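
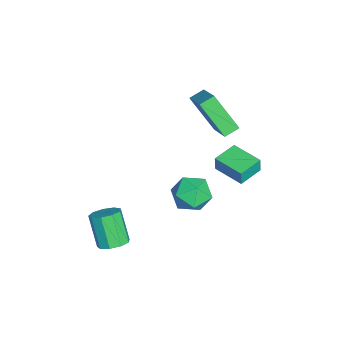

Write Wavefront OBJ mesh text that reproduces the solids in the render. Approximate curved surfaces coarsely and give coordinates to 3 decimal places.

v 0.553 0.952 -1.554
v 1.488 0.704 -1.939
v 0.792 -0.124 -0.281
v 1.727 -0.372 -0.666
v 1.565 0.573 -0.262
v 1.417 1.238 -1.049
v 0.863 -0.658 -1.171
v 0.715 0.007 -1.958
v 1.679 -0.292 -1.702
v 2.113 0.47 -1.141
v 0.167 0.11 -1.079
v 0.601 0.872 -0.518
v -4.08 1.696 -0.658
v -4.729 0.488 1.05
v -2.528 2.253 0.325
v -3.177 1.046 2.033
v -3.663 1.054 -0.953
v -4.312 -0.153 0.755
v -2.111 1.612 0.03
v -2.76 0.404 1.738
v 1.629 -3.211 -4.695
v 2.311 -3.312 -4.352
v 1.493 -3.77 -2.862
v 0.811 -3.669 -3.205
v 2.149 -2.815 -4.287
v 1.331 -3.273 -2.798
v 1.743 -2.503 -4.414
v 0.926 -2.962 -2.924
v 1.284 -2.522 -4.672
v 0.467 -2.981 -3.182
v 0.987 -2.864 -4.94
v 0.169 -3.323 -3.451
v 0.99 -3.368 -5.094
v 0.172 -3.826 -3.605
v 1.291 -3.798 -5.061
v 0.474 -4.257 -3.571
v 1.751 -3.953 -4.856
v 0.934 -4.412 -3.367
v 2.154 -3.761 -4.576
v 1.336 -4.22 -3.087
v -3.066 1.159 -3.401
v -3.001 1.136 -2.554
v -4.092 2.015 -3.3
v -4.027 1.992 -2.452
v -2.013 2.428 -3.448
v -1.948 2.405 -2.6
v -3.039 3.284 -3.346
v -2.974 3.261 -2.499
f 1 12 6
f 1 6 2
f 1 2 8
f 1 8 11
f 1 11 12
f 2 6 10
f 6 12 5
f 12 11 3
f 11 8 7
f 8 2 9
f 4 10 5
f 4 5 3
f 4 3 7
f 4 7 9
f 4 9 10
f 5 10 6
f 3 5 12
f 7 3 11
f 9 7 8
f 10 9 2
f 14 16 13
f 17 14 13
f 13 16 15
f 15 17 13
f 14 20 16
f 18 14 17
f 18 20 14
f 16 20 15
f 19 17 15
f 15 20 19
f 19 18 17
f 20 18 19
f 22 21 25
f 22 25 23
f 23 25 26
f 23 26 24
f 25 21 27
f 25 27 26
f 26 27 28
f 26 28 24
f 27 21 29
f 27 29 28
f 28 29 30
f 28 30 24
f 29 21 31
f 29 31 30
f 30 31 32
f 30 32 24
f 31 21 33
f 31 33 32
f 32 33 34
f 32 34 24
f 33 21 35
f 33 35 34
f 34 35 36
f 34 36 24
f 35 21 37
f 35 37 36
f 36 37 38
f 36 38 24
f 37 21 39
f 37 39 38
f 38 39 40
f 38 40 24
f 39 21 22
f 39 22 40
f 40 22 23
f 40 23 24
f 42 44 41
f 45 42 41
f 41 44 43
f 43 45 41
f 42 48 44
f 46 42 45
f 46 48 42
f 44 48 43
f 47 45 43
f 43 48 47
f 47 46 45
f 48 46 47



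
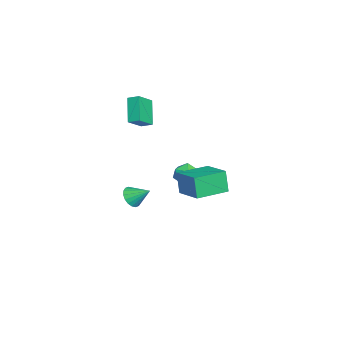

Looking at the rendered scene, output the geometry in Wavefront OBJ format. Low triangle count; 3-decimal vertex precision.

v -3.808 -3.857 3.402
v -3.596 -3.097 3.718
v -4.878 -3.179 2.491
v -4.666 -2.419 2.807
v -2.454 -3.641 1.973
v -2.242 -2.881 2.289
v -3.524 -2.963 1.062
v -3.312 -2.203 1.378
v -0.395 -3.125 -3.567
v 0.416 -3.261 -3.678
v -0.085 -1.955 -2.733
v 0.331 -3.037 -3.96
v 0.102 -2.831 -4.163
v -0.225 -2.683 -4.249
v -0.586 -2.623 -4.2
v -0.91 -2.662 -4.025
v -1.131 -2.793 -3.76
v -1.206 -2.989 -3.456
v -1.121 -3.212 -3.175
v -0.892 -3.418 -2.971
v -0.565 -3.566 -2.885
v -0.204 -3.627 -2.934
v 0.119 -3.588 -3.109
v 0.341 -3.457 -3.374
v 3.841 0.355 -0.331
v 3.474 0.142 1.17
v 2.506 2.064 -0.415
v 2.139 1.851 1.086
v 5.361 1.569 0.214
v 4.994 1.356 1.715
v 4.026 3.278 0.13
v 3.659 3.065 1.631
v -2.187 0.466 -1.701
v -1.637 0.79 -2.386
v -1.103 -0.51 -1.294
v -0.553 -0.186 -1.979
v -0.749 0.355 -1.24
v -1.418 0.958 -1.492
v -1.322 -0.678 -2.188
v -1.991 -0.075 -2.44
v -1.103 0.083 -2.687
v -0.749 0.721 -2.101
v -1.991 -0.441 -1.579
v -1.637 0.197 -0.993
f 2 4 1
f 5 2 1
f 1 4 3
f 3 5 1
f 2 8 4
f 6 2 5
f 6 8 2
f 4 8 3
f 7 5 3
f 3 8 7
f 7 6 5
f 8 6 7
f 10 9 12
f 10 12 11
f 12 9 13
f 12 13 11
f 13 9 14
f 13 14 11
f 14 9 15
f 14 15 11
f 15 9 16
f 15 16 11
f 16 9 17
f 16 17 11
f 17 9 18
f 17 18 11
f 18 9 19
f 18 19 11
f 19 9 20
f 19 20 11
f 20 9 21
f 20 21 11
f 21 9 22
f 21 22 11
f 22 9 23
f 22 23 11
f 23 9 24
f 23 24 11
f 24 9 10
f 24 10 11
f 26 28 25
f 29 26 25
f 25 28 27
f 27 29 25
f 26 32 28
f 30 26 29
f 30 32 26
f 28 32 27
f 31 29 27
f 27 32 31
f 31 30 29
f 32 30 31
f 33 44 38
f 33 38 34
f 33 34 40
f 33 40 43
f 33 43 44
f 34 38 42
f 38 44 37
f 44 43 35
f 43 40 39
f 40 34 41
f 36 42 37
f 36 37 35
f 36 35 39
f 36 39 41
f 36 41 42
f 37 42 38
f 35 37 44
f 39 35 43
f 41 39 40
f 42 41 34



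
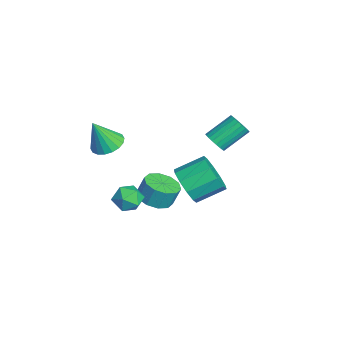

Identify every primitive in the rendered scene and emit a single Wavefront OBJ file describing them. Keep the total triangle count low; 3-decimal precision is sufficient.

v -0.211 -0.339 -2.721
v 0.543 -0.804 -2.562
v 0.565 -0.427 -1.561
v -0.189 0.039 -1.719
v 0.688 -0.302 -2.754
v 0.71 0.075 -1.753
v 0.489 0.185 -2.933
v 0.511 0.562 -1.932
v 0.023 0.473 -3.031
v 0.045 0.85 -2.03
v -0.532 0.451 -3.011
v -0.51 0.828 -2.009
v -0.965 0.127 -2.879
v -0.943 0.504 -1.878
v -1.11 -0.375 -2.687
v -1.088 0.002 -1.686
v -0.911 -0.862 -2.508
v -0.889 -0.485 -1.507
v -0.445 -1.15 -2.41
v -0.423 -0.773 -1.409
v 0.11 -1.128 -2.431
v 0.132 -0.751 -1.429
v -0.884 1.172 -2.545
v -0.272 0.83 -1.75
v -0.405 2.246 -1.039
v -1.016 2.588 -1.835
v 0.117 1.095 -2.205
v -0.016 2.511 -1.494
v 0.125 1.389 -2.79
v -0.008 2.805 -2.079
v -0.253 1.601 -3.282
v -0.386 3.017 -2.571
v -0.872 1.648 -3.492
v -1.005 3.064 -2.782
v -1.495 1.514 -3.341
v -1.628 2.93 -2.63
v -1.884 1.249 -2.886
v -2.017 2.665 -2.175
v -1.892 0.955 -2.301
v -2.025 2.371 -1.59
v -1.514 0.743 -1.809
v -1.647 2.159 -1.098
v -0.895 0.696 -1.598
v -1.028 2.112 -0.888
v 2.046 -1.57 -0.796
v 2.576 -1.112 -0.433
v 2.664 -2.608 -0.387
v 3.194 -2.15 -0.024
v 2.454 -2.186 0.245
v 2.071 -1.544 -0.008
v 3.169 -2.176 -0.812
v 2.786 -1.534 -1.065
v 3.269 -1.486 -0.443
v 2.828 -1.493 0.21
v 2.412 -2.227 -1.03
v 1.971 -2.234 -0.377
v -2.277 2.755 -0.653
v -1.693 2.728 -0.392
v -2.059 3.978 0.554
v -2.643 4.005 0.293
v -1.655 2.894 -0.597
v -2.021 4.144 0.35
v -1.724 3.036 -0.811
v -2.09 4.286 0.136
v -1.889 3.13 -0.998
v -2.255 4.379 -0.051
v -2.121 3.158 -1.125
v -2.487 4.408 -0.178
v -2.38 3.117 -1.171
v -2.746 4.367 -0.224
v -2.621 3.013 -1.127
v -2.987 4.263 -0.18
v -2.803 2.865 -1.002
v -3.168 4.115 -0.055
v -2.894 2.698 -0.816
v -3.259 3.947 0.131
v -2.878 2.54 -0.602
v -3.243 3.79 0.345
v -2.758 2.42 -0.397
v -3.124 3.67 0.55
v -2.555 2.358 -0.236
v -2.921 3.607 0.711
v -2.304 2.364 -0.148
v -2.67 3.614 0.799
v -2.049 2.438 -0.147
v -2.415 3.688 0.8
v -1.833 2.567 -0.233
v -2.198 3.817 0.714
v -0.621 -2.396 0.962
v 0.065 -1.947 1.095
v -0.479 -3.064 2.498
v -0.204 -1.725 1.216
v -0.555 -1.635 1.287
v -0.919 -1.697 1.294
v -1.224 -1.896 1.235
v -1.41 -2.195 1.122
v -1.439 -2.534 0.978
v -1.306 -2.845 0.83
v -1.037 -3.068 0.709
v -0.686 -3.157 0.638
v -0.322 -3.096 0.631
v -0.017 -2.896 0.69
v 0.169 -2.597 0.802
v 0.198 -2.259 0.947
f 2 1 5
f 2 5 3
f 3 5 6
f 3 6 4
f 5 1 7
f 5 7 6
f 6 7 8
f 6 8 4
f 7 1 9
f 7 9 8
f 8 9 10
f 8 10 4
f 9 1 11
f 9 11 10
f 10 11 12
f 10 12 4
f 11 1 13
f 11 13 12
f 12 13 14
f 12 14 4
f 13 1 15
f 13 15 14
f 14 15 16
f 14 16 4
f 15 1 17
f 15 17 16
f 16 17 18
f 16 18 4
f 17 1 19
f 17 19 18
f 18 19 20
f 18 20 4
f 19 1 21
f 19 21 20
f 20 21 22
f 20 22 4
f 21 1 2
f 21 2 22
f 22 2 3
f 22 3 4
f 24 23 27
f 24 27 25
f 25 27 28
f 25 28 26
f 27 23 29
f 27 29 28
f 28 29 30
f 28 30 26
f 29 23 31
f 29 31 30
f 30 31 32
f 30 32 26
f 31 23 33
f 31 33 32
f 32 33 34
f 32 34 26
f 33 23 35
f 33 35 34
f 34 35 36
f 34 36 26
f 35 23 37
f 35 37 36
f 36 37 38
f 36 38 26
f 37 23 39
f 37 39 38
f 38 39 40
f 38 40 26
f 39 23 41
f 39 41 40
f 40 41 42
f 40 42 26
f 41 23 43
f 41 43 42
f 42 43 44
f 42 44 26
f 43 23 24
f 43 24 44
f 44 24 25
f 44 25 26
f 45 56 50
f 45 50 46
f 45 46 52
f 45 52 55
f 45 55 56
f 46 50 54
f 50 56 49
f 56 55 47
f 55 52 51
f 52 46 53
f 48 54 49
f 48 49 47
f 48 47 51
f 48 51 53
f 48 53 54
f 49 54 50
f 47 49 56
f 51 47 55
f 53 51 52
f 54 53 46
f 58 57 61
f 58 61 59
f 59 61 62
f 59 62 60
f 61 57 63
f 61 63 62
f 62 63 64
f 62 64 60
f 63 57 65
f 63 65 64
f 64 65 66
f 64 66 60
f 65 57 67
f 65 67 66
f 66 67 68
f 66 68 60
f 67 57 69
f 67 69 68
f 68 69 70
f 68 70 60
f 69 57 71
f 69 71 70
f 70 71 72
f 70 72 60
f 71 57 73
f 71 73 72
f 72 73 74
f 72 74 60
f 73 57 75
f 73 75 74
f 74 75 76
f 74 76 60
f 75 57 77
f 75 77 76
f 76 77 78
f 76 78 60
f 77 57 79
f 77 79 78
f 78 79 80
f 78 80 60
f 79 57 81
f 79 81 80
f 80 81 82
f 80 82 60
f 81 57 83
f 81 83 82
f 82 83 84
f 82 84 60
f 83 57 85
f 83 85 84
f 84 85 86
f 84 86 60
f 85 57 87
f 85 87 86
f 86 87 88
f 86 88 60
f 87 57 58
f 87 58 88
f 88 58 59
f 88 59 60
f 90 89 92
f 90 92 91
f 92 89 93
f 92 93 91
f 93 89 94
f 93 94 91
f 94 89 95
f 94 95 91
f 95 89 96
f 95 96 91
f 96 89 97
f 96 97 91
f 97 89 98
f 97 98 91
f 98 89 99
f 98 99 91
f 99 89 100
f 99 100 91
f 100 89 101
f 100 101 91
f 101 89 102
f 101 102 91
f 102 89 103
f 102 103 91
f 103 89 104
f 103 104 91
f 104 89 90
f 104 90 91



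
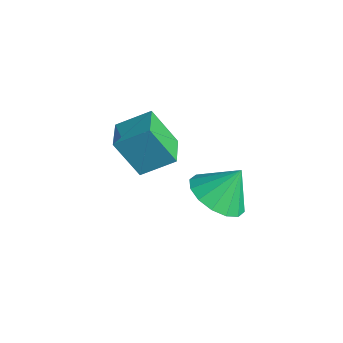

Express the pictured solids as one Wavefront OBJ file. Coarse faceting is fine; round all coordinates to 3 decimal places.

v 1.54 -2.848 2.55
v 2.207 -3.407 2.816
v 1.7 -2.192 3.53
v 2.421 -3.076 2.558
v 2.399 -2.683 2.299
v 2.146 -2.335 2.107
v 1.731 -2.124 2.033
v 1.265 -2.108 2.099
v 0.872 -2.29 2.285
v 0.659 -2.621 2.542
v 0.681 -3.014 2.802
v 0.933 -3.362 2.994
v 1.348 -3.572 3.067
v 1.815 -3.589 3.002
v -1.277 -4.548 3.189
v -0.816 -3.633 3.796
v -2.179 -4.006 3.059
v -1.718 -3.092 3.665
v -0.762 -3.988 1.955
v -0.301 -3.074 2.561
v -1.664 -3.447 1.824
v -1.203 -2.532 2.431
f 2 1 4
f 2 4 3
f 4 1 5
f 4 5 3
f 5 1 6
f 5 6 3
f 6 1 7
f 6 7 3
f 7 1 8
f 7 8 3
f 8 1 9
f 8 9 3
f 9 1 10
f 9 10 3
f 10 1 11
f 10 11 3
f 11 1 12
f 11 12 3
f 12 1 13
f 12 13 3
f 13 1 14
f 13 14 3
f 14 1 2
f 14 2 3
f 16 18 15
f 19 16 15
f 15 18 17
f 17 19 15
f 16 22 18
f 20 16 19
f 20 22 16
f 18 22 17
f 21 19 17
f 17 22 21
f 21 20 19
f 22 20 21



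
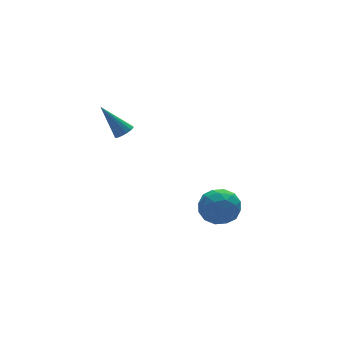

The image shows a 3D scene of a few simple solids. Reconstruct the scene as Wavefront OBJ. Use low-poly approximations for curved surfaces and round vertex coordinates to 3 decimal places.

v -0.291 2.214 2.826
v 0.069 2.003 3.137
v -1.029 3.066 4.254
v 0.176 2.236 3.054
v 0.158 2.462 2.91
v 0.02 2.622 2.743
v -0.201 2.673 2.598
v -0.446 2.601 2.515
v -0.65 2.425 2.514
v -0.757 2.192 2.597
v -0.74 1.966 2.742
v -0.602 1.806 2.908
v -0.38 1.755 3.053
v -0.135 1.827 3.137
v 3.492 0.779 -1.462
v 4.06 1.235 -2.264
v 3.18 -0.615 -2.476
v 3.748 -0.159 -3.278
v 4.253 -0.502 -2.383
v 4.446 0.36 -1.756
v 2.794 0.26 -2.984
v 2.987 1.122 -2.357
v 3.629 0.914 -3.204
v 4.531 0.443 -2.833
v 2.709 0.177 -1.907
v 3.611 -0.294 -1.536
v 3.803 1.13 -1.774
v 3.437 -0.51 -2.966
v 3.734 -0.711 -2.44
v 4.068 -0.443 -2.911
v 4.03 0.615 -1.476
v 4.364 0.883 -1.947
v 4.477 -0.138 -2.017
v 2.876 -0.263 -2.793
v 3.21 0.005 -3.264
v 3.172 1.063 -1.829
v 3.506 1.331 -2.3
v 2.763 0.758 -2.723
v 3.884 1.209 -2.798
v 3.701 0.389 -3.394
v 3.14 0.636 -3.221
v 3.253 1.143 -2.853
v 4.414 0.932 -2.579
v 4.231 0.112 -3.176
v 4.527 -0.089 -2.65
v 4.641 0.417 -2.281
v 4.16 0.743 -3.132
v 3.009 0.508 -1.564
v 2.826 -0.312 -2.161
v 2.599 0.203 -2.459
v 2.713 0.709 -2.09
v 3.539 0.231 -1.346
v 3.356 -0.589 -1.942
v 3.987 -0.523 -1.887
v 4.1 -0.016 -1.519
v 3.08 -0.123 -1.608
f 2 1 4
f 2 4 3
f 4 1 5
f 4 5 3
f 5 1 6
f 5 6 3
f 6 1 7
f 6 7 3
f 7 1 8
f 7 8 3
f 8 1 9
f 8 9 3
f 9 1 10
f 9 10 3
f 10 1 11
f 10 11 3
f 11 1 12
f 11 12 3
f 12 1 13
f 12 13 3
f 13 1 14
f 13 14 3
f 14 1 2
f 14 2 3
f 15 52 31
f 52 26 55
f 31 55 20
f 52 55 31
f 15 31 27
f 31 20 32
f 27 32 16
f 31 32 27
f 15 27 36
f 27 16 37
f 36 37 22
f 27 37 36
f 15 36 48
f 36 22 51
f 48 51 25
f 36 51 48
f 15 48 52
f 48 25 56
f 52 56 26
f 48 56 52
f 16 32 43
f 32 20 46
f 43 46 24
f 32 46 43
f 20 55 33
f 55 26 54
f 33 54 19
f 55 54 33
f 26 56 53
f 56 25 49
f 53 49 17
f 56 49 53
f 25 51 50
f 51 22 38
f 50 38 21
f 51 38 50
f 22 37 42
f 37 16 39
f 42 39 23
f 37 39 42
f 18 44 30
f 44 24 45
f 30 45 19
f 44 45 30
f 18 30 28
f 30 19 29
f 28 29 17
f 30 29 28
f 18 28 35
f 28 17 34
f 35 34 21
f 28 34 35
f 18 35 40
f 35 21 41
f 40 41 23
f 35 41 40
f 18 40 44
f 40 23 47
f 44 47 24
f 40 47 44
f 19 45 33
f 45 24 46
f 33 46 20
f 45 46 33
f 17 29 53
f 29 19 54
f 53 54 26
f 29 54 53
f 21 34 50
f 34 17 49
f 50 49 25
f 34 49 50
f 23 41 42
f 41 21 38
f 42 38 22
f 41 38 42
f 24 47 43
f 47 23 39
f 43 39 16
f 47 39 43



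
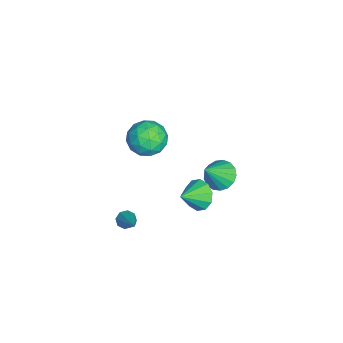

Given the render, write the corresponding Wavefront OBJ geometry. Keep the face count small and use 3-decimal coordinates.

v 1.806 0.576 -0.457
v 2.572 0.966 -0.837
v 2.614 -0.316 0.257
v 2.451 1.25 -0.345
v 2.083 1.277 0.104
v 1.61 1.036 0.339
v 1.211 0.619 0.27
v 1.04 0.186 -0.077
v 1.161 -0.098 -0.569
v 1.528 -0.125 -1.018
v 2.002 0.116 -1.253
v 2.4 0.533 -1.184
v -0.179 -1.776 3.677
v 0.907 -1.504 3.781
v 0.193 -2.676 2.139
v 1.279 -2.404 2.243
v 0.81 -3.128 2.964
v 0.58 -2.572 3.915
v 0.52 -1.608 2.005
v 0.29 -1.052 2.956
v 1.339 -1.4 2.747
v 1.519 -2.339 3.34
v -0.419 -1.841 2.58
v -0.239 -2.78 3.173
v 0.331 -1.561 3.864
v 0.769 -2.619 2.056
v 0.493 -3.045 2.48
v 1.132 -2.884 2.541
v 0.139 -2.189 3.943
v 0.778 -2.028 4.004
v 0.721 -2.983 3.524
v 0.322 -2.152 1.916
v 0.961 -1.991 1.977
v -0.032 -1.296 3.379
v 0.607 -1.135 3.44
v 0.379 -1.197 2.396
v 1.224 -1.34 3.317
v 1.443 -1.869 2.413
v 0.996 -1.401 2.274
v 0.861 -1.074 2.832
v 1.329 -1.892 3.666
v 1.548 -2.421 2.762
v 1.272 -2.846 3.186
v 1.137 -2.519 3.745
v 1.583 -1.831 3.058
v -0.448 -1.759 3.158
v -0.229 -2.288 2.254
v -0.037 -1.661 2.175
v -0.172 -1.334 2.734
v -0.343 -2.311 3.507
v -0.124 -2.84 2.603
v 0.239 -3.106 3.088
v 0.104 -2.779 3.646
v -0.483 -2.349 2.862
v -2.174 1.56 -3.145
v -1.506 1.211 -3.74
v -1.266 0.76 -1.655
v -1.342 1.623 -3.619
v -1.368 2.02 -3.39
v -1.579 2.312 -3.104
v -1.927 2.432 -2.828
v -2.331 2.352 -2.625
v -2.699 2.09 -2.541
v -2.947 1.707 -2.595
v -3.018 1.291 -2.775
v -2.896 0.936 -3.04
v -2.608 0.724 -3.329
v -2.221 0.704 -3.576
v -1.824 0.879 -3.724
v 0.736 -3.226 -4.191
v 1.107 -3.286 -4.619
v 2.264 -2.654 -2.949
v 0.94 -2.884 -4.599
v 0.653 -2.682 -4.339
v 0.415 -2.799 -3.993
v 0.365 -3.166 -3.762
v 0.533 -3.568 -3.783
v 0.819 -3.77 -4.042
v 1.057 -3.653 -4.389
f 2 1 4
f 2 4 3
f 4 1 5
f 4 5 3
f 5 1 6
f 5 6 3
f 6 1 7
f 6 7 3
f 7 1 8
f 7 8 3
f 8 1 9
f 8 9 3
f 9 1 10
f 9 10 3
f 10 1 11
f 10 11 3
f 11 1 12
f 11 12 3
f 12 1 2
f 12 2 3
f 13 50 29
f 50 24 53
f 29 53 18
f 50 53 29
f 13 29 25
f 29 18 30
f 25 30 14
f 29 30 25
f 13 25 34
f 25 14 35
f 34 35 20
f 25 35 34
f 13 34 46
f 34 20 49
f 46 49 23
f 34 49 46
f 13 46 50
f 46 23 54
f 50 54 24
f 46 54 50
f 14 30 41
f 30 18 44
f 41 44 22
f 30 44 41
f 18 53 31
f 53 24 52
f 31 52 17
f 53 52 31
f 24 54 51
f 54 23 47
f 51 47 15
f 54 47 51
f 23 49 48
f 49 20 36
f 48 36 19
f 49 36 48
f 20 35 40
f 35 14 37
f 40 37 21
f 35 37 40
f 16 42 28
f 42 22 43
f 28 43 17
f 42 43 28
f 16 28 26
f 28 17 27
f 26 27 15
f 28 27 26
f 16 26 33
f 26 15 32
f 33 32 19
f 26 32 33
f 16 33 38
f 33 19 39
f 38 39 21
f 33 39 38
f 16 38 42
f 38 21 45
f 42 45 22
f 38 45 42
f 17 43 31
f 43 22 44
f 31 44 18
f 43 44 31
f 15 27 51
f 27 17 52
f 51 52 24
f 27 52 51
f 19 32 48
f 32 15 47
f 48 47 23
f 32 47 48
f 21 39 40
f 39 19 36
f 40 36 20
f 39 36 40
f 22 45 41
f 45 21 37
f 41 37 14
f 45 37 41
f 56 55 58
f 56 58 57
f 58 55 59
f 58 59 57
f 59 55 60
f 59 60 57
f 60 55 61
f 60 61 57
f 61 55 62
f 61 62 57
f 62 55 63
f 62 63 57
f 63 55 64
f 63 64 57
f 64 55 65
f 64 65 57
f 65 55 66
f 65 66 57
f 66 55 67
f 66 67 57
f 67 55 68
f 67 68 57
f 68 55 69
f 68 69 57
f 69 55 56
f 69 56 57
f 71 70 73
f 71 73 72
f 73 70 74
f 73 74 72
f 74 70 75
f 74 75 72
f 75 70 76
f 75 76 72
f 76 70 77
f 76 77 72
f 77 70 78
f 77 78 72
f 78 70 79
f 78 79 72
f 79 70 71
f 79 71 72



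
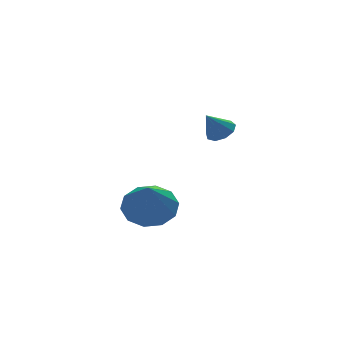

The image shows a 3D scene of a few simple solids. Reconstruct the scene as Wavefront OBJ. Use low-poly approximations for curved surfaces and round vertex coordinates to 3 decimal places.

v 0.727 0.07 3.399
v 1.166 -0.194 3.694
v 0.113 0.01 4.261
v 1.19 0.207 3.739
v 0.998 0.543 3.625
v 0.679 0.658 3.405
v 0.383 0.497 3.183
v 0.248 0.137 3.062
v 0.337 -0.255 3.099
v 0.609 -0.495 3.276
v 0.936 -0.471 3.511
v -0.793 2.553 -0.966
v -0.248 3.175 -0.303
v -1.367 1.507 0.486
v -0.852 3.423 -0.363
v -1.433 3.338 -0.653
v -1.77 2.954 -1.063
v -1.734 2.417 -1.436
v -1.338 1.932 -1.63
v -0.735 1.684 -1.57
v -0.154 1.768 -1.279
v 0.183 2.152 -0.87
v 0.147 2.69 -0.497
f 2 1 4
f 2 4 3
f 4 1 5
f 4 5 3
f 5 1 6
f 5 6 3
f 6 1 7
f 6 7 3
f 7 1 8
f 7 8 3
f 8 1 9
f 8 9 3
f 9 1 10
f 9 10 3
f 10 1 11
f 10 11 3
f 11 1 2
f 11 2 3
f 13 12 15
f 13 15 14
f 15 12 16
f 15 16 14
f 16 12 17
f 16 17 14
f 17 12 18
f 17 18 14
f 18 12 19
f 18 19 14
f 19 12 20
f 19 20 14
f 20 12 21
f 20 21 14
f 21 12 22
f 21 22 14
f 22 12 23
f 22 23 14
f 23 12 13
f 23 13 14



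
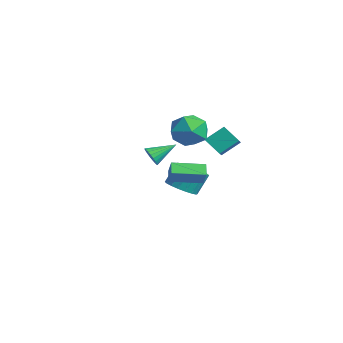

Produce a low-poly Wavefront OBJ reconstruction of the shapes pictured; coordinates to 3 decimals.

v -0.768 1.984 1.506
v -0.187 1.544 2.404
v -1.253 0.256 0.976
v -0.672 -0.184 1.874
v -1.642 0.421 2.052
v -1.342 1.489 2.381
v -0.098 0.311 0.999
v 0.202 1.379 1.328
v 0.227 0.511 2.091
v -0.726 0.578 2.742
v -0.714 1.222 0.638
v -1.667 1.289 1.289
v -1.985 0.402 -2.443
v -2.59 0.722 -2.029
v -1.257 2.046 -2.65
v -1.862 2.366 -2.236
v -1.438 0.274 -1.544
v -2.043 0.594 -1.13
v -0.71 1.918 -1.751
v -1.315 2.238 -1.337
v -3.191 1.814 -3.845
v -2.249 1.938 -3.861
v -2.328 2.69 -2.671
v -3.269 2.566 -2.655
v -2.391 2.27 -4.081
v -2.47 3.022 -2.891
v -2.692 2.512 -4.253
v -2.771 3.264 -3.063
v -3.092 2.615 -4.345
v -3.17 3.368 -3.155
v -3.511 2.56 -4.338
v -3.589 3.312 -3.148
v -3.866 2.357 -4.233
v -3.945 3.109 -3.043
v -4.088 2.047 -4.051
v -4.167 2.799 -2.861
v -4.132 1.69 -3.829
v -4.211 2.442 -2.639
v -3.99 1.358 -3.609
v -4.069 2.11 -2.419
v -3.689 1.116 -3.437
v -3.768 1.868 -2.247
v -3.29 1.012 -3.345
v -3.368 1.765 -2.155
v -2.871 1.068 -3.352
v -2.949 1.82 -2.162
v -2.515 1.271 -3.457
v -2.594 2.023 -2.267
v -2.293 1.581 -3.639
v -2.372 2.333 -2.449
v 3.604 -3.607 2.803
v 3.976 -3.464 2.381
v 3.796 -2.353 3.397
v 3.765 -3.389 2.291
v 3.527 -3.351 2.289
v 3.302 -3.358 2.375
v 3.129 -3.408 2.536
v 3.039 -3.492 2.744
v 3.046 -3.596 2.961
v 3.15 -3.702 3.151
v 3.333 -3.791 3.281
v 3.562 -3.849 3.329
v 3.799 -3.864 3.285
v 4.002 -3.835 3.159
v 4.136 -3.767 2.971
v 4.179 -3.671 2.754
v 4.122 -3.563 2.545
v 3.021 0.588 1.638
v 2.234 0.211 2.341
v 3.194 1.561 2.355
v 2.408 1.183 3.057
v 3.872 -0.023 2.263
v 3.086 -0.401 2.965
v 4.046 0.949 2.979
v 3.259 0.572 3.682
f 1 12 6
f 1 6 2
f 1 2 8
f 1 8 11
f 1 11 12
f 2 6 10
f 6 12 5
f 12 11 3
f 11 8 7
f 8 2 9
f 4 10 5
f 4 5 3
f 4 3 7
f 4 7 9
f 4 9 10
f 5 10 6
f 3 5 12
f 7 3 11
f 9 7 8
f 10 9 2
f 14 16 13
f 17 14 13
f 13 16 15
f 15 17 13
f 14 20 16
f 18 14 17
f 18 20 14
f 16 20 15
f 19 17 15
f 15 20 19
f 19 18 17
f 20 18 19
f 22 21 25
f 22 25 23
f 23 25 26
f 23 26 24
f 25 21 27
f 25 27 26
f 26 27 28
f 26 28 24
f 27 21 29
f 27 29 28
f 28 29 30
f 28 30 24
f 29 21 31
f 29 31 30
f 30 31 32
f 30 32 24
f 31 21 33
f 31 33 32
f 32 33 34
f 32 34 24
f 33 21 35
f 33 35 34
f 34 35 36
f 34 36 24
f 35 21 37
f 35 37 36
f 36 37 38
f 36 38 24
f 37 21 39
f 37 39 38
f 38 39 40
f 38 40 24
f 39 21 41
f 39 41 40
f 40 41 42
f 40 42 24
f 41 21 43
f 41 43 42
f 42 43 44
f 42 44 24
f 43 21 45
f 43 45 44
f 44 45 46
f 44 46 24
f 45 21 47
f 45 47 46
f 46 47 48
f 46 48 24
f 47 21 49
f 47 49 48
f 48 49 50
f 48 50 24
f 49 21 22
f 49 22 50
f 50 22 23
f 50 23 24
f 52 51 54
f 52 54 53
f 54 51 55
f 54 55 53
f 55 51 56
f 55 56 53
f 56 51 57
f 56 57 53
f 57 51 58
f 57 58 53
f 58 51 59
f 58 59 53
f 59 51 60
f 59 60 53
f 60 51 61
f 60 61 53
f 61 51 62
f 61 62 53
f 62 51 63
f 62 63 53
f 63 51 64
f 63 64 53
f 64 51 65
f 64 65 53
f 65 51 66
f 65 66 53
f 66 51 67
f 66 67 53
f 67 51 52
f 67 52 53
f 69 71 68
f 72 69 68
f 68 71 70
f 70 72 68
f 69 75 71
f 73 69 72
f 73 75 69
f 71 75 70
f 74 72 70
f 70 75 74
f 74 73 72
f 75 73 74



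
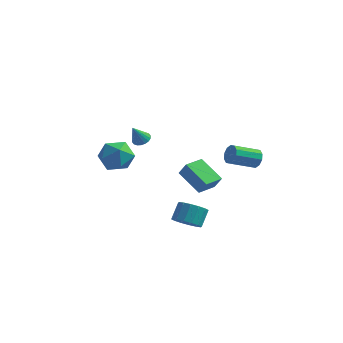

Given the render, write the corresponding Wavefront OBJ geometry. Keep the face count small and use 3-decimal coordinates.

v -4.444 2.203 -1.554
v -3.55 2.745 -0.866
v -4.31 0.535 -0.414
v -3.416 1.077 0.274
v -4.594 1.495 0.337
v -4.676 2.526 -0.368
v -3.184 0.754 -0.912
v -3.266 1.785 -1.617
v -2.771 1.849 -0.469
v -3.643 2.307 0.302
v -4.217 0.973 -1.582
v -5.089 1.431 -0.811
v 1.613 -0.288 -4.058
v 2.506 -0.554 -3.873
v 2.559 0.302 -2.897
v 1.667 0.568 -3.082
v 2.548 -0.187 -4.198
v 2.601 0.669 -3.221
v 2.339 0.153 -4.485
v 2.392 1.009 -3.508
v 1.936 0.375 -4.657
v 1.989 1.231 -3.68
v 1.446 0.42 -4.67
v 1.499 1.276 -3.693
v 1.001 0.274 -4.518
v 1.054 1.131 -3.541
v 0.721 -0.022 -4.243
v 0.774 0.834 -3.267
v 0.679 -0.389 -3.919
v 0.732 0.467 -2.942
v 0.888 -0.729 -3.632
v 0.941 0.127 -2.655
v 1.291 -0.951 -3.46
v 1.344 -0.095 -2.483
v 1.781 -0.996 -3.447
v 1.834 -0.14 -2.47
v 2.226 -0.851 -3.599
v 2.279 0.006 -2.622
v 4.372 3.572 0.102
v 4.809 3.465 0.652
v 3.644 2.282 1.348
v 3.208 2.388 0.798
v 4.537 3.794 0.756
v 3.372 2.61 1.452
v 4.202 4.038 0.611
v 3.038 2.854 1.306
v 3.933 4.103 0.271
v 2.768 2.92 0.966
v 3.831 3.966 -0.133
v 2.666 2.782 0.562
v 3.936 3.678 -0.448
v 2.771 2.495 0.248
v 4.208 3.35 -0.552
v 3.043 2.166 0.144
v 4.542 3.106 -0.406
v 3.378 1.922 0.289
v 4.812 3.04 -0.066
v 3.647 1.857 0.629
v 4.914 3.178 0.338
v 3.749 1.994 1.033
v -1.741 0.633 1.83
v -1.267 0.902 2.081
v -1.999 -0.013 3.01
v -1.466 1.073 2.131
v -1.719 1.157 2.122
v -1.977 1.137 2.055
v -2.188 1.018 1.943
v -2.31 0.822 1.809
v -2.32 0.589 1.679
v -2.216 0.365 1.579
v -2.017 0.194 1.529
v -1.764 0.11 1.538
v -1.506 0.129 1.605
v -1.295 0.249 1.717
v -1.172 0.445 1.851
v -1.162 0.678 1.981
v -0.645 3.499 -2.307
v -0.108 3.378 -1.389
v -0.204 4.836 -2.388
v 0.333 4.715 -1.47
v 0.967 2.905 -3.33
v 1.504 2.784 -2.412
v 1.408 4.242 -3.411
v 1.945 4.121 -2.493
f 1 12 6
f 1 6 2
f 1 2 8
f 1 8 11
f 1 11 12
f 2 6 10
f 6 12 5
f 12 11 3
f 11 8 7
f 8 2 9
f 4 10 5
f 4 5 3
f 4 3 7
f 4 7 9
f 4 9 10
f 5 10 6
f 3 5 12
f 7 3 11
f 9 7 8
f 10 9 2
f 14 13 17
f 14 17 15
f 15 17 18
f 15 18 16
f 17 13 19
f 17 19 18
f 18 19 20
f 18 20 16
f 19 13 21
f 19 21 20
f 20 21 22
f 20 22 16
f 21 13 23
f 21 23 22
f 22 23 24
f 22 24 16
f 23 13 25
f 23 25 24
f 24 25 26
f 24 26 16
f 25 13 27
f 25 27 26
f 26 27 28
f 26 28 16
f 27 13 29
f 27 29 28
f 28 29 30
f 28 30 16
f 29 13 31
f 29 31 30
f 30 31 32
f 30 32 16
f 31 13 33
f 31 33 32
f 32 33 34
f 32 34 16
f 33 13 35
f 33 35 34
f 34 35 36
f 34 36 16
f 35 13 37
f 35 37 36
f 36 37 38
f 36 38 16
f 37 13 14
f 37 14 38
f 38 14 15
f 38 15 16
f 40 39 43
f 40 43 41
f 41 43 44
f 41 44 42
f 43 39 45
f 43 45 44
f 44 45 46
f 44 46 42
f 45 39 47
f 45 47 46
f 46 47 48
f 46 48 42
f 47 39 49
f 47 49 48
f 48 49 50
f 48 50 42
f 49 39 51
f 49 51 50
f 50 51 52
f 50 52 42
f 51 39 53
f 51 53 52
f 52 53 54
f 52 54 42
f 53 39 55
f 53 55 54
f 54 55 56
f 54 56 42
f 55 39 57
f 55 57 56
f 56 57 58
f 56 58 42
f 57 39 59
f 57 59 58
f 58 59 60
f 58 60 42
f 59 39 40
f 59 40 60
f 60 40 41
f 60 41 42
f 62 61 64
f 62 64 63
f 64 61 65
f 64 65 63
f 65 61 66
f 65 66 63
f 66 61 67
f 66 67 63
f 67 61 68
f 67 68 63
f 68 61 69
f 68 69 63
f 69 61 70
f 69 70 63
f 70 61 71
f 70 71 63
f 71 61 72
f 71 72 63
f 72 61 73
f 72 73 63
f 73 61 74
f 73 74 63
f 74 61 75
f 74 75 63
f 75 61 76
f 75 76 63
f 76 61 62
f 76 62 63
f 78 80 77
f 81 78 77
f 77 80 79
f 79 81 77
f 78 84 80
f 82 78 81
f 82 84 78
f 80 84 79
f 83 81 79
f 79 84 83
f 83 82 81
f 84 82 83



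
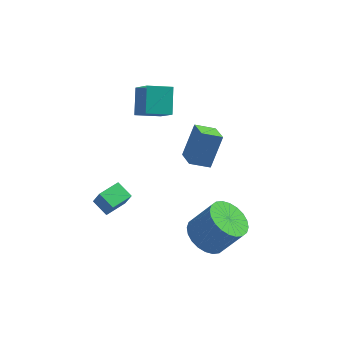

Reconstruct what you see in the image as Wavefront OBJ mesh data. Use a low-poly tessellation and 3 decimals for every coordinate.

v -4.172 -1.031 -1.262
v -3.859 -1.215 -0.472
v -3.461 -0.118 -1.332
v -3.147 -0.302 -0.542
v -3.533 -1.558 -1.638
v -3.219 -1.742 -0.848
v -2.821 -0.645 -1.708
v -2.508 -0.829 -0.918
v 0.706 -0.137 -4.473
v 1.517 -0.509 -5.045
v 2.525 -0.475 -3.639
v 1.714 -0.103 -3.067
v 1.567 -0.101 -5.091
v 2.574 -0.067 -3.685
v 1.486 0.301 -5.042
v 2.493 0.336 -3.636
v 1.285 0.637 -4.907
v 2.293 0.672 -3.501
v 0.997 0.855 -4.706
v 2.005 0.89 -3.3
v 0.665 0.922 -4.469
v 1.672 0.956 -3.063
v 0.338 0.827 -4.233
v 1.346 0.862 -2.827
v 0.068 0.586 -4.034
v 1.076 0.621 -2.628
v -0.105 0.235 -3.901
v 0.903 0.269 -2.495
v -0.154 -0.173 -3.855
v 0.853 -0.139 -2.449
v -0.073 -0.576 -3.904
v 0.934 -0.541 -2.498
v 0.127 -0.912 -4.039
v 1.135 -0.877 -2.633
v 0.415 -1.13 -4.24
v 1.423 -1.095 -2.834
v 0.748 -1.196 -4.477
v 1.755 -1.162 -3.071
v 1.074 -1.102 -4.713
v 2.082 -1.067 -3.307
v 1.344 -0.861 -4.912
v 2.352 -0.826 -3.506
v 0.727 1.942 -1.479
v -0.217 1.74 -1.066
v 0.335 2.943 -1.887
v -0.609 2.741 -1.474
v 1.209 2.739 0.014
v 0.265 2.537 0.427
v 0.817 3.74 -0.394
v -0.127 3.538 0.019
v -2.859 3.758 0.275
v -2.242 2.795 1.423
v -2.913 4.861 1.229
v -2.296 3.899 2.377
v -1.704 4.101 -0.057
v -1.087 3.139 1.091
v -1.758 5.205 0.897
v -1.141 4.242 2.045
f 2 4 1
f 5 2 1
f 1 4 3
f 3 5 1
f 2 8 4
f 6 2 5
f 6 8 2
f 4 8 3
f 7 5 3
f 3 8 7
f 7 6 5
f 8 6 7
f 10 9 13
f 10 13 11
f 11 13 14
f 11 14 12
f 13 9 15
f 13 15 14
f 14 15 16
f 14 16 12
f 15 9 17
f 15 17 16
f 16 17 18
f 16 18 12
f 17 9 19
f 17 19 18
f 18 19 20
f 18 20 12
f 19 9 21
f 19 21 20
f 20 21 22
f 20 22 12
f 21 9 23
f 21 23 22
f 22 23 24
f 22 24 12
f 23 9 25
f 23 25 24
f 24 25 26
f 24 26 12
f 25 9 27
f 25 27 26
f 26 27 28
f 26 28 12
f 27 9 29
f 27 29 28
f 28 29 30
f 28 30 12
f 29 9 31
f 29 31 30
f 30 31 32
f 30 32 12
f 31 9 33
f 31 33 32
f 32 33 34
f 32 34 12
f 33 9 35
f 33 35 34
f 34 35 36
f 34 36 12
f 35 9 37
f 35 37 36
f 36 37 38
f 36 38 12
f 37 9 39
f 37 39 38
f 38 39 40
f 38 40 12
f 39 9 41
f 39 41 40
f 40 41 42
f 40 42 12
f 41 9 10
f 41 10 42
f 42 10 11
f 42 11 12
f 44 46 43
f 47 44 43
f 43 46 45
f 45 47 43
f 44 50 46
f 48 44 47
f 48 50 44
f 46 50 45
f 49 47 45
f 45 50 49
f 49 48 47
f 50 48 49
f 52 54 51
f 55 52 51
f 51 54 53
f 53 55 51
f 52 58 54
f 56 52 55
f 56 58 52
f 54 58 53
f 57 55 53
f 53 58 57
f 57 56 55
f 58 56 57



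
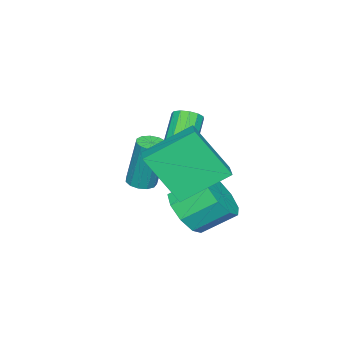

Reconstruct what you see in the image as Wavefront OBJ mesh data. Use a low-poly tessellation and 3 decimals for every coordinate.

v 1.932 0.184 -1.897
v 2.83 0.562 -1.719
v 2.225 1.595 -0.865
v 1.328 1.216 -1.043
v 2.559 0.856 -2.266
v 1.954 1.888 -1.412
v 1.995 0.835 -2.64
v 1.39 1.867 -1.786
v 1.402 0.51 -2.667
v 0.797 1.542 -1.813
v 1.057 0.032 -2.333
v 0.452 1.064 -1.479
v 1.122 -0.375 -1.796
v 0.517 0.657 -0.942
v 1.566 -0.52 -1.306
v 0.961 0.512 -0.452
v 2.181 -0.336 -1.092
v 1.577 0.696 -0.238
v 2.681 0.091 -1.255
v 2.076 1.124 -0.401
v 0.261 -2.616 -1.992
v 0.803 -2.706 -1.967
v 0.781 -2.273 0.037
v 0.239 -2.184 0.012
v 0.767 -2.405 -2.032
v 0.745 -1.972 -0.028
v 0.57 -2.171 -2.085
v 0.548 -1.738 -0.081
v 0.276 -2.079 -2.108
v 0.253 -1.646 -0.104
v -0.024 -2.157 -2.094
v -0.046 -1.725 -0.09
v -0.233 -2.381 -2.048
v -0.255 -1.949 -0.044
v -0.285 -2.68 -1.984
v -0.307 -2.247 0.02
v -0.164 -2.959 -1.923
v -0.186 -2.526 0.081
v 0.092 -3.128 -1.883
v 0.07 -2.696 0.121
v 0.402 -3.136 -1.878
v 0.38 -2.703 0.126
v 0.667 -2.978 -1.909
v 0.645 -2.545 0.094
v 2.694 0.399 -0.635
v 2.976 -0.814 1.081
v 1.536 1.614 0.415
v 1.818 0.401 2.13
v 3.782 1.139 -0.29
v 4.064 -0.074 1.425
v 2.624 2.354 0.759
v 2.906 1.141 2.475
v 0.396 -0.967 0.307
v 0.71 -0.714 0.696
v -0.222 -0.98 1.621
v -0.536 -1.233 1.233
v 0.524 -0.491 0.573
v -0.408 -0.757 1.498
v 0.297 -0.419 0.365
v -0.635 -0.685 1.291
v 0.102 -0.521 0.139
v -0.83 -0.787 1.065
v -0 -0.765 -0.033
v -0.932 -1.031 0.892
v 0.024 -1.073 -0.098
v -0.908 -1.339 0.828
v 0.166 -1.347 -0.034
v -0.766 -1.613 0.892
v 0.381 -1.501 0.139
v -0.551 -1.767 1.064
v 0.601 -1.485 0.364
v -0.331 -1.751 1.29
v 0.755 -1.305 0.572
v -0.176 -1.571 1.498
v 0.796 -1.017 0.696
v -0.136 -1.283 1.621
f 2 1 5
f 2 5 3
f 3 5 6
f 3 6 4
f 5 1 7
f 5 7 6
f 6 7 8
f 6 8 4
f 7 1 9
f 7 9 8
f 8 9 10
f 8 10 4
f 9 1 11
f 9 11 10
f 10 11 12
f 10 12 4
f 11 1 13
f 11 13 12
f 12 13 14
f 12 14 4
f 13 1 15
f 13 15 14
f 14 15 16
f 14 16 4
f 15 1 17
f 15 17 16
f 16 17 18
f 16 18 4
f 17 1 19
f 17 19 18
f 18 19 20
f 18 20 4
f 19 1 2
f 19 2 20
f 20 2 3
f 20 3 4
f 22 21 25
f 22 25 23
f 23 25 26
f 23 26 24
f 25 21 27
f 25 27 26
f 26 27 28
f 26 28 24
f 27 21 29
f 27 29 28
f 28 29 30
f 28 30 24
f 29 21 31
f 29 31 30
f 30 31 32
f 30 32 24
f 31 21 33
f 31 33 32
f 32 33 34
f 32 34 24
f 33 21 35
f 33 35 34
f 34 35 36
f 34 36 24
f 35 21 37
f 35 37 36
f 36 37 38
f 36 38 24
f 37 21 39
f 37 39 38
f 38 39 40
f 38 40 24
f 39 21 41
f 39 41 40
f 40 41 42
f 40 42 24
f 41 21 43
f 41 43 42
f 42 43 44
f 42 44 24
f 43 21 22
f 43 22 44
f 44 22 23
f 44 23 24
f 46 48 45
f 49 46 45
f 45 48 47
f 47 49 45
f 46 52 48
f 50 46 49
f 50 52 46
f 48 52 47
f 51 49 47
f 47 52 51
f 51 50 49
f 52 50 51
f 54 53 57
f 54 57 55
f 55 57 58
f 55 58 56
f 57 53 59
f 57 59 58
f 58 59 60
f 58 60 56
f 59 53 61
f 59 61 60
f 60 61 62
f 60 62 56
f 61 53 63
f 61 63 62
f 62 63 64
f 62 64 56
f 63 53 65
f 63 65 64
f 64 65 66
f 64 66 56
f 65 53 67
f 65 67 66
f 66 67 68
f 66 68 56
f 67 53 69
f 67 69 68
f 68 69 70
f 68 70 56
f 69 53 71
f 69 71 70
f 70 71 72
f 70 72 56
f 71 53 73
f 71 73 72
f 72 73 74
f 72 74 56
f 73 53 75
f 73 75 74
f 74 75 76
f 74 76 56
f 75 53 54
f 75 54 76
f 76 54 55
f 76 55 56



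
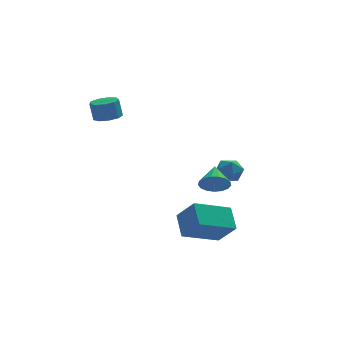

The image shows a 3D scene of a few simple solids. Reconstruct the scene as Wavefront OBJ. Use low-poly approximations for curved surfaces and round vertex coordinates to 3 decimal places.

v 1.258 -4.337 -0.3
v 1.655 -4.083 -0.883
v 1.482 -3.263 0.32
v 1.32 -3.974 -0.953
v 0.971 -3.947 -0.872
v 0.688 -4.01 -0.661
v 0.535 -4.148 -0.367
v 0.548 -4.329 -0.057
v 0.724 -4.512 0.197
v 1.022 -4.655 0.337
v 1.374 -4.725 0.332
v 1.699 -4.706 0.182
v 1.924 -4.603 -0.079
v 1.996 -4.439 -0.39
v 1.899 -4.251 -0.68
v 2.848 2.102 -1.812
v 3.632 2.125 -1.891
v 2.768 1.335 -2.829
v 3.552 1.358 -2.908
v 3.228 0.983 -2.294
v 3.278 1.457 -1.666
v 3.122 2.003 -3.054
v 3.172 2.477 -2.426
v 3.802 2.063 -2.659
v 3.867 1.433 -2.189
v 2.533 2.027 -2.531
v 2.598 1.397 -2.061
v -0.166 -3.887 -3.746
v -0.199 -2.761 -2.949
v 1.664 -3.318 -4.474
v 1.631 -2.192 -3.677
v 0.509 -4.648 -2.643
v 0.476 -3.522 -1.846
v 2.339 -4.079 -3.371
v 2.306 -2.953 -2.574
v -2.88 0.531 2.21
v -2.254 0.861 2.272
v -2.415 0.979 3.272
v -3.04 0.649 3.21
v -2.603 1.184 2.177
v -2.764 1.302 3.177
v -3.082 1.202 2.098
v -3.243 1.32 3.098
v -3.466 0.906 2.071
v -3.627 1.024 3.071
v -3.576 0.434 2.109
v -3.737 0.552 3.11
v -3.359 0.008 2.194
v -3.52 0.126 3.195
v -2.919 -0.174 2.287
v -3.079 -0.056 3.287
v -2.459 -0.026 2.343
v -2.62 0.092 3.343
v -2.197 0.383 2.337
v -2.358 0.501 3.337
f 2 1 4
f 2 4 3
f 4 1 5
f 4 5 3
f 5 1 6
f 5 6 3
f 6 1 7
f 6 7 3
f 7 1 8
f 7 8 3
f 8 1 9
f 8 9 3
f 9 1 10
f 9 10 3
f 10 1 11
f 10 11 3
f 11 1 12
f 11 12 3
f 12 1 13
f 12 13 3
f 13 1 14
f 13 14 3
f 14 1 15
f 14 15 3
f 15 1 2
f 15 2 3
f 16 27 21
f 16 21 17
f 16 17 23
f 16 23 26
f 16 26 27
f 17 21 25
f 21 27 20
f 27 26 18
f 26 23 22
f 23 17 24
f 19 25 20
f 19 20 18
f 19 18 22
f 19 22 24
f 19 24 25
f 20 25 21
f 18 20 27
f 22 18 26
f 24 22 23
f 25 24 17
f 29 31 28
f 32 29 28
f 28 31 30
f 30 32 28
f 29 35 31
f 33 29 32
f 33 35 29
f 31 35 30
f 34 32 30
f 30 35 34
f 34 33 32
f 35 33 34
f 37 36 40
f 37 40 38
f 38 40 41
f 38 41 39
f 40 36 42
f 40 42 41
f 41 42 43
f 41 43 39
f 42 36 44
f 42 44 43
f 43 44 45
f 43 45 39
f 44 36 46
f 44 46 45
f 45 46 47
f 45 47 39
f 46 36 48
f 46 48 47
f 47 48 49
f 47 49 39
f 48 36 50
f 48 50 49
f 49 50 51
f 49 51 39
f 50 36 52
f 50 52 51
f 51 52 53
f 51 53 39
f 52 36 54
f 52 54 53
f 53 54 55
f 53 55 39
f 54 36 37
f 54 37 55
f 55 37 38
f 55 38 39



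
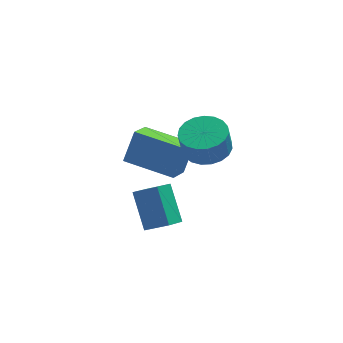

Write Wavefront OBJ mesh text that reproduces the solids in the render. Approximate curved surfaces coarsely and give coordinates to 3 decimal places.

v -0.609 -0.744 -1.637
v -1.15 -1.754 -0.982
v -2.401 0.379 -1.385
v -2.942 -0.632 -0.73
v -0.098 -0.208 -0.39
v -0.639 -1.219 0.265
v -1.89 0.914 -0.138
v -2.431 -0.096 0.517
v 0.069 -2.169 1.087
v 0.879 -1.694 1.285
v 0.701 -1.835 2.351
v -0.109 -2.311 2.153
v 0.609 -1.399 1.279
v 0.431 -1.541 2.345
v 0.246 -1.238 1.24
v 0.068 -1.38 2.306
v -0.148 -1.238 1.174
v -0.326 -1.379 2.24
v -0.504 -1.399 1.093
v -0.682 -1.54 2.159
v -0.761 -1.693 1.011
v -0.939 -1.834 2.077
v -0.875 -2.07 0.943
v -1.053 -2.211 2.009
v -0.825 -2.463 0.899
v -1.003 -2.604 1.965
v -0.621 -2.806 0.887
v -0.799 -2.947 1.953
v -0.298 -3.039 0.911
v -0.476 -3.18 1.977
v 0.089 -3.121 0.964
v -0.089 -3.263 2.03
v 0.473 -3.039 1.039
v 0.295 -3.18 2.105
v 0.786 -2.807 1.122
v 0.608 -2.948 2.188
v 0.976 -2.464 1.199
v 0.798 -2.605 2.265
v 1.009 -2.07 1.257
v 0.831 -2.211 2.323
v -2.356 -2.298 -3.607
v -2.647 -1.069 -2.338
v -1.76 -1.666 -4.082
v -2.05 -0.437 -2.813
v -1.45 -2.703 -3.007
v -1.74 -1.474 -1.738
v -0.853 -2.071 -3.482
v -1.144 -0.842 -2.213
f 2 4 1
f 5 2 1
f 1 4 3
f 3 5 1
f 2 8 4
f 6 2 5
f 6 8 2
f 4 8 3
f 7 5 3
f 3 8 7
f 7 6 5
f 8 6 7
f 10 9 13
f 10 13 11
f 11 13 14
f 11 14 12
f 13 9 15
f 13 15 14
f 14 15 16
f 14 16 12
f 15 9 17
f 15 17 16
f 16 17 18
f 16 18 12
f 17 9 19
f 17 19 18
f 18 19 20
f 18 20 12
f 19 9 21
f 19 21 20
f 20 21 22
f 20 22 12
f 21 9 23
f 21 23 22
f 22 23 24
f 22 24 12
f 23 9 25
f 23 25 24
f 24 25 26
f 24 26 12
f 25 9 27
f 25 27 26
f 26 27 28
f 26 28 12
f 27 9 29
f 27 29 28
f 28 29 30
f 28 30 12
f 29 9 31
f 29 31 30
f 30 31 32
f 30 32 12
f 31 9 33
f 31 33 32
f 32 33 34
f 32 34 12
f 33 9 35
f 33 35 34
f 34 35 36
f 34 36 12
f 35 9 37
f 35 37 36
f 36 37 38
f 36 38 12
f 37 9 39
f 37 39 38
f 38 39 40
f 38 40 12
f 39 9 10
f 39 10 40
f 40 10 11
f 40 11 12
f 42 44 41
f 45 42 41
f 41 44 43
f 43 45 41
f 42 48 44
f 46 42 45
f 46 48 42
f 44 48 43
f 47 45 43
f 43 48 47
f 47 46 45
f 48 46 47



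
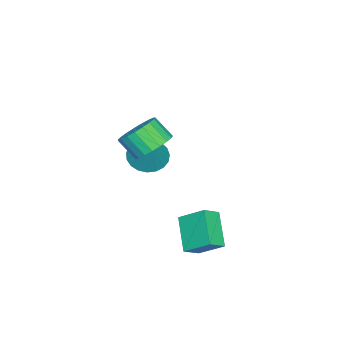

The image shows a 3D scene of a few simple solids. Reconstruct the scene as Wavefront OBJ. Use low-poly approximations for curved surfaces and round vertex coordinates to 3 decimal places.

v 1.779 0.173 3.144
v 2.539 -0.351 2.711
v 2.461 -1.218 3.622
v 1.701 -0.693 4.056
v 2.749 -0.093 2.974
v 2.671 -0.96 3.885
v 2.791 0.211 3.267
v 2.713 -0.656 4.178
v 2.658 0.508 3.538
v 2.58 -0.358 4.45
v 2.373 0.748 3.742
v 2.295 -0.118 4.653
v 1.986 0.888 3.842
v 1.908 0.022 4.753
v 1.562 0.905 3.821
v 1.484 0.038 4.733
v 1.177 0.795 3.684
v 1.099 -0.072 4.595
v 0.895 0.577 3.453
v 0.817 -0.289 4.364
v 0.766 0.29 3.169
v 0.688 -0.576 4.08
v 0.812 -0.017 2.88
v 0.734 -0.884 3.792
v 1.026 -0.292 2.638
v 0.948 -1.158 3.549
v 1.37 -0.486 2.482
v 1.292 -1.353 3.394
v 1.784 -0.566 2.442
v 1.706 -1.433 3.353
v 2.198 -0.518 2.522
v 2.12 -1.385 3.434
v 1.192 1.788 -1.496
v 1.224 3.024 -0.629
v 2.419 2.584 -2.676
v 2.451 3.82 -1.809
v 1.949 1.4 -0.971
v 1.981 2.636 -0.104
v 3.176 2.196 -2.151
v 3.208 3.432 -1.284
v -1.833 -1.806 -0.121
v -1.327 -1.161 -0.711
v -0.847 -1.154 1.441
v -1.66 -0.932 -0.596
v -2.023 -0.854 -0.399
v -2.353 -0.941 -0.155
v -2.593 -1.178 0.096
v -2.702 -1.523 0.309
v -2.661 -1.917 0.447
v -2.476 -2.292 0.488
v -2.181 -2.583 0.423
v -1.825 -2.74 0.263
v -1.471 -2.736 0.038
v -1.179 -2.57 -0.215
v -1.001 -2.273 -0.452
v -0.967 -1.895 -0.632
v -1.082 -1.501 -0.723
f 2 1 5
f 2 5 3
f 3 5 6
f 3 6 4
f 5 1 7
f 5 7 6
f 6 7 8
f 6 8 4
f 7 1 9
f 7 9 8
f 8 9 10
f 8 10 4
f 9 1 11
f 9 11 10
f 10 11 12
f 10 12 4
f 11 1 13
f 11 13 12
f 12 13 14
f 12 14 4
f 13 1 15
f 13 15 14
f 14 15 16
f 14 16 4
f 15 1 17
f 15 17 16
f 16 17 18
f 16 18 4
f 17 1 19
f 17 19 18
f 18 19 20
f 18 20 4
f 19 1 21
f 19 21 20
f 20 21 22
f 20 22 4
f 21 1 23
f 21 23 22
f 22 23 24
f 22 24 4
f 23 1 25
f 23 25 24
f 24 25 26
f 24 26 4
f 25 1 27
f 25 27 26
f 26 27 28
f 26 28 4
f 27 1 29
f 27 29 28
f 28 29 30
f 28 30 4
f 29 1 31
f 29 31 30
f 30 31 32
f 30 32 4
f 31 1 2
f 31 2 32
f 32 2 3
f 32 3 4
f 34 36 33
f 37 34 33
f 33 36 35
f 35 37 33
f 34 40 36
f 38 34 37
f 38 40 34
f 36 40 35
f 39 37 35
f 35 40 39
f 39 38 37
f 40 38 39
f 42 41 44
f 42 44 43
f 44 41 45
f 44 45 43
f 45 41 46
f 45 46 43
f 46 41 47
f 46 47 43
f 47 41 48
f 47 48 43
f 48 41 49
f 48 49 43
f 49 41 50
f 49 50 43
f 50 41 51
f 50 51 43
f 51 41 52
f 51 52 43
f 52 41 53
f 52 53 43
f 53 41 54
f 53 54 43
f 54 41 55
f 54 55 43
f 55 41 56
f 55 56 43
f 56 41 57
f 56 57 43
f 57 41 42
f 57 42 43



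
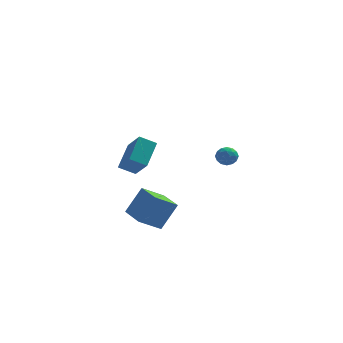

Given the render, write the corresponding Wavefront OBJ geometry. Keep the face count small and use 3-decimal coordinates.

v 2.864 -3.279 2.157
v 3.504 -3.31 2.172
v 2.816 -3.87 3.008
v 3.456 -3.901 3.023
v 3.159 -3.347 3.149
v 3.188 -2.982 2.623
v 3.132 -4.198 2.557
v 3.161 -3.833 2.031
v 3.67 -3.878 2.419
v 3.687 -3.352 2.785
v 2.633 -3.828 2.395
v 2.65 -3.302 2.761
v 3.188 -3.243 2.089
v 3.132 -3.937 3.091
v 2.957 -3.612 3.165
v 3.333 -3.63 3.173
v 3.003 -3.05 2.355
v 3.379 -3.068 2.363
v 3.176 -3.089 2.938
v 2.941 -4.112 2.817
v 3.317 -4.13 2.825
v 2.987 -3.55 2.007
v 3.363 -3.568 2.015
v 3.144 -4.091 2.242
v 3.662 -3.595 2.243
v 3.634 -3.942 2.744
v 3.443 -4.117 2.47
v 3.46 -3.902 2.161
v 3.672 -3.285 2.459
v 3.644 -3.633 2.959
v 3.469 -3.307 3.033
v 3.486 -3.092 2.724
v 3.769 -3.619 2.604
v 2.676 -3.547 2.221
v 2.648 -3.895 2.721
v 2.834 -4.088 2.456
v 2.851 -3.873 2.147
v 2.686 -3.238 2.436
v 2.658 -3.585 2.937
v 2.86 -3.278 3.019
v 2.877 -3.063 2.71
v 2.551 -3.561 2.576
v -2.835 3.334 -1.083
v -2.33 4.808 0.073
v -1.855 3.417 -1.618
v -1.349 4.891 -0.462
v -2.151 2.249 0.002
v -1.645 3.723 1.158
v -1.17 2.332 -0.533
v -0.665 3.806 0.623
v -0.247 -3.499 -2.78
v -1.412 -4.034 -2.001
v -1.01 -1.858 -2.792
v -2.175 -2.393 -2.013
v 0.615 -3.087 -1.207
v -0.55 -3.622 -0.428
v -0.148 -1.446 -1.219
v -1.313 -1.981 -0.44
f 1 38 17
f 38 12 41
f 17 41 6
f 38 41 17
f 1 17 13
f 17 6 18
f 13 18 2
f 17 18 13
f 1 13 22
f 13 2 23
f 22 23 8
f 13 23 22
f 1 22 34
f 22 8 37
f 34 37 11
f 22 37 34
f 1 34 38
f 34 11 42
f 38 42 12
f 34 42 38
f 2 18 29
f 18 6 32
f 29 32 10
f 18 32 29
f 6 41 19
f 41 12 40
f 19 40 5
f 41 40 19
f 12 42 39
f 42 11 35
f 39 35 3
f 42 35 39
f 11 37 36
f 37 8 24
f 36 24 7
f 37 24 36
f 8 23 28
f 23 2 25
f 28 25 9
f 23 25 28
f 4 30 16
f 30 10 31
f 16 31 5
f 30 31 16
f 4 16 14
f 16 5 15
f 14 15 3
f 16 15 14
f 4 14 21
f 14 3 20
f 21 20 7
f 14 20 21
f 4 21 26
f 21 7 27
f 26 27 9
f 21 27 26
f 4 26 30
f 26 9 33
f 30 33 10
f 26 33 30
f 5 31 19
f 31 10 32
f 19 32 6
f 31 32 19
f 3 15 39
f 15 5 40
f 39 40 12
f 15 40 39
f 7 20 36
f 20 3 35
f 36 35 11
f 20 35 36
f 9 27 28
f 27 7 24
f 28 24 8
f 27 24 28
f 10 33 29
f 33 9 25
f 29 25 2
f 33 25 29
f 44 46 43
f 47 44 43
f 43 46 45
f 45 47 43
f 44 50 46
f 48 44 47
f 48 50 44
f 46 50 45
f 49 47 45
f 45 50 49
f 49 48 47
f 50 48 49
f 52 54 51
f 55 52 51
f 51 54 53
f 53 55 51
f 52 58 54
f 56 52 55
f 56 58 52
f 54 58 53
f 57 55 53
f 53 58 57
f 57 56 55
f 58 56 57



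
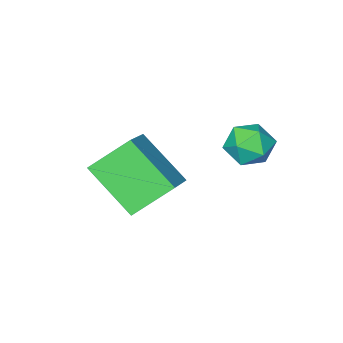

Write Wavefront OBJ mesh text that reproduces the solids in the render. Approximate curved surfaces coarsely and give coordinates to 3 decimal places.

v -3.754 0.789 -1.82
v -3.302 1.504 -2.076
v -2.798 0.556 -0.784
v -2.346 1.271 -1.04
v -3.14 1.362 -0.663
v -3.731 1.506 -1.304
v -2.369 0.554 -1.556
v -2.96 0.698 -2.197
v -2.446 1.359 -1.913
v -2.923 1.857 -1.361
v -3.177 0.203 -1.499
v -3.654 0.701 -0.947
v -1.463 -0.07 -3.074
v -1.05 -1.757 -1.724
v -0.249 0.954 -2.166
v 0.164 -0.733 -0.816
v -0.224 -0.607 -4.124
v 0.189 -2.294 -2.774
v 0.99 0.417 -3.216
v 1.403 -1.27 -1.866
f 1 12 6
f 1 6 2
f 1 2 8
f 1 8 11
f 1 11 12
f 2 6 10
f 6 12 5
f 12 11 3
f 11 8 7
f 8 2 9
f 4 10 5
f 4 5 3
f 4 3 7
f 4 7 9
f 4 9 10
f 5 10 6
f 3 5 12
f 7 3 11
f 9 7 8
f 10 9 2
f 14 16 13
f 17 14 13
f 13 16 15
f 15 17 13
f 14 20 16
f 18 14 17
f 18 20 14
f 16 20 15
f 19 17 15
f 15 20 19
f 19 18 17
f 20 18 19



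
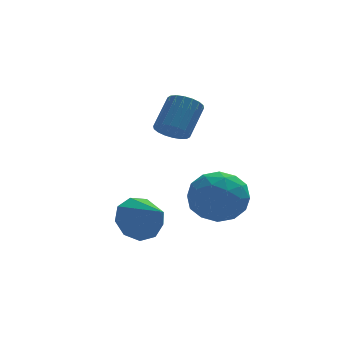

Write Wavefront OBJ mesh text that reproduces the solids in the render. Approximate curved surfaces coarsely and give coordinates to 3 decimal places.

v -1.415 2.146 3.248
v -0.995 2.448 2.718
v -0.245 3.376 3.843
v -0.665 3.074 4.372
v -1.257 2.648 2.728
v -0.506 3.576 3.852
v -1.549 2.748 2.84
v -0.799 3.677 3.964
v -1.816 2.73 3.033
v -1.065 3.658 4.157
v -2.002 2.596 3.268
v -1.252 3.524 4.393
v -2.073 2.372 3.5
v -1.323 3.301 4.624
v -2.013 2.104 3.681
v -1.263 3.032 4.806
v -1.835 1.844 3.777
v -1.085 2.772 4.902
v -1.574 1.644 3.768
v -0.823 2.572 4.892
v -1.281 1.543 3.656
v -0.531 2.472 4.78
v -1.015 1.562 3.463
v -0.264 2.49 4.587
v -0.828 1.696 3.227
v -0.078 2.624 4.352
v -0.757 1.919 2.996
v -0.007 2.848 4.12
v -0.817 2.188 2.814
v -0.067 3.116 3.939
v -0.708 0.97 0.354
v 0.31 0.618 -0.303
v -0.51 -0.678 1.543
v 0.508 -1.03 0.886
v 0.556 -0.008 1.624
v 0.434 1.01 0.889
v -0.634 -1.07 0.351
v -0.756 -0.052 -0.384
v 0.356 -0.643 -0.305
v 1.091 0.013 0.482
v -1.291 -0.073 0.758
v -0.556 0.583 1.545
v -0.216 0.938 -0.079
v 0.016 -0.998 1.319
v 0.045 -0.398 1.753
v 0.643 -0.605 1.367
v -0.144 1.169 0.622
v 0.455 0.962 0.236
v 0.6 0.594 1.369
v -0.655 -1.022 1.004
v -0.056 -1.229 0.618
v -0.843 0.545 -0.127
v -0.245 0.338 -0.513
v -0.8 -0.654 -0.129
v 0.409 -0.01 -0.467
v 0.525 -0.978 0.232
v -0.146 -1.002 -0.082
v -0.218 -0.403 -0.514
v 0.841 0.376 -0.004
v 0.958 -0.592 0.695
v 0.986 0.009 1.129
v 0.914 0.607 0.697
v 0.868 -0.365 -0.005
v -1.158 0.532 0.545
v -1.041 -0.436 1.244
v -1.114 -0.667 0.543
v -1.186 -0.069 0.111
v -0.725 0.918 1.008
v -0.609 -0.05 1.707
v 0.018 0.343 1.754
v -0.054 0.942 1.322
v -1.068 0.305 1.245
v -2.987 0.511 -0.508
v -2.041 0.679 -0.956
v -2.333 -0.831 0.368
v -2.094 1.056 -0.34
v -2.564 1.178 0.199
v -3.232 0.988 0.406
v -3.786 0.574 0.186
v -3.965 0.131 -0.359
v -3.687 -0.135 -0.973
v -3.081 -0.099 -1.37
v -2.431 0.223 -1.364
f 2 1 5
f 2 5 3
f 3 5 6
f 3 6 4
f 5 1 7
f 5 7 6
f 6 7 8
f 6 8 4
f 7 1 9
f 7 9 8
f 8 9 10
f 8 10 4
f 9 1 11
f 9 11 10
f 10 11 12
f 10 12 4
f 11 1 13
f 11 13 12
f 12 13 14
f 12 14 4
f 13 1 15
f 13 15 14
f 14 15 16
f 14 16 4
f 15 1 17
f 15 17 16
f 16 17 18
f 16 18 4
f 17 1 19
f 17 19 18
f 18 19 20
f 18 20 4
f 19 1 21
f 19 21 20
f 20 21 22
f 20 22 4
f 21 1 23
f 21 23 22
f 22 23 24
f 22 24 4
f 23 1 25
f 23 25 24
f 24 25 26
f 24 26 4
f 25 1 27
f 25 27 26
f 26 27 28
f 26 28 4
f 27 1 29
f 27 29 28
f 28 29 30
f 28 30 4
f 29 1 2
f 29 2 30
f 30 2 3
f 30 3 4
f 31 68 47
f 68 42 71
f 47 71 36
f 68 71 47
f 31 47 43
f 47 36 48
f 43 48 32
f 47 48 43
f 31 43 52
f 43 32 53
f 52 53 38
f 43 53 52
f 31 52 64
f 52 38 67
f 64 67 41
f 52 67 64
f 31 64 68
f 64 41 72
f 68 72 42
f 64 72 68
f 32 48 59
f 48 36 62
f 59 62 40
f 48 62 59
f 36 71 49
f 71 42 70
f 49 70 35
f 71 70 49
f 42 72 69
f 72 41 65
f 69 65 33
f 72 65 69
f 41 67 66
f 67 38 54
f 66 54 37
f 67 54 66
f 38 53 58
f 53 32 55
f 58 55 39
f 53 55 58
f 34 60 46
f 60 40 61
f 46 61 35
f 60 61 46
f 34 46 44
f 46 35 45
f 44 45 33
f 46 45 44
f 34 44 51
f 44 33 50
f 51 50 37
f 44 50 51
f 34 51 56
f 51 37 57
f 56 57 39
f 51 57 56
f 34 56 60
f 56 39 63
f 60 63 40
f 56 63 60
f 35 61 49
f 61 40 62
f 49 62 36
f 61 62 49
f 33 45 69
f 45 35 70
f 69 70 42
f 45 70 69
f 37 50 66
f 50 33 65
f 66 65 41
f 50 65 66
f 39 57 58
f 57 37 54
f 58 54 38
f 57 54 58
f 40 63 59
f 63 39 55
f 59 55 32
f 63 55 59
f 74 73 76
f 74 76 75
f 76 73 77
f 76 77 75
f 77 73 78
f 77 78 75
f 78 73 79
f 78 79 75
f 79 73 80
f 79 80 75
f 80 73 81
f 80 81 75
f 81 73 82
f 81 82 75
f 82 73 83
f 82 83 75
f 83 73 74
f 83 74 75



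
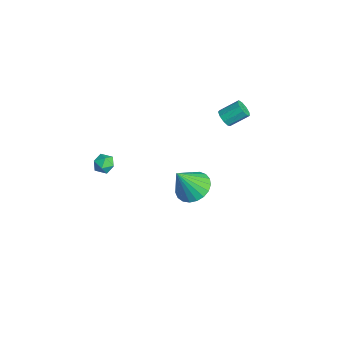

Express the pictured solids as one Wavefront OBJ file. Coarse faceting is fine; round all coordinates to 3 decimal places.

v -1.091 1.027 -0.21
v -0.285 1.611 0.057
v -0.949 0.073 1.45
v -0.614 1.836 0.214
v -1.025 1.921 0.298
v -1.448 1.851 0.294
v -1.809 1.639 0.203
v -2.046 1.321 0.041
v -2.117 0.953 -0.165
v -2.011 0.597 -0.379
v -1.746 0.315 -0.563
v -1.368 0.157 -0.687
v -0.942 0.149 -0.727
v -0.541 0.293 -0.679
v -0.236 0.564 -0.549
v -0.078 0.915 -0.361
v -0.096 1.285 -0.147
v -2.504 1.46 -1.839
v -2.207 1.858 -2.175
v -1.456 1.96 -0.321
v -2.472 2.022 -2.045
v -2.748 2.008 -1.85
v -2.946 1.819 -1.651
v -3.004 1.517 -1.512
v -2.903 1.196 -1.476
v -2.675 0.959 -1.555
v -2.393 0.882 -1.725
v -2.146 0.987 -1.93
v -2.012 1.243 -2.106
v -2.035 1.568 -2.197
v -2.471 -3.231 2.233
v -1.9 -2.982 2.082
v -2 -3.978 2.778
v -1.429 -3.729 2.627
v -1.822 -3.413 3.023
v -2.113 -2.951 2.686
v -1.787 -4.009 2.174
v -2.078 -3.547 1.837
v -1.477 -3.462 2.045
v -1.499 -3.094 2.57
v -2.401 -3.866 2.29
v -2.423 -3.498 2.815
v -2.905 3.334 3.287
v -2.354 3.33 3.188
v -2.224 4.343 3.874
v -2.775 4.346 3.973
v -2.534 3.536 2.919
v -2.404 4.548 3.605
v -2.888 3.646 2.823
v -2.758 4.659 3.509
v -3.249 3.611 2.943
v -3.12 4.623 3.63
v -3.45 3.446 3.225
v -3.32 4.458 3.911
v -3.395 3.228 3.535
v -3.266 4.241 4.222
v -3.111 3.06 3.73
v -2.982 4.073 4.416
v -2.731 3.02 3.717
v -2.601 4.033 4.403
v -2.431 3.127 3.503
v -2.302 4.139 4.189
f 2 1 4
f 2 4 3
f 4 1 5
f 4 5 3
f 5 1 6
f 5 6 3
f 6 1 7
f 6 7 3
f 7 1 8
f 7 8 3
f 8 1 9
f 8 9 3
f 9 1 10
f 9 10 3
f 10 1 11
f 10 11 3
f 11 1 12
f 11 12 3
f 12 1 13
f 12 13 3
f 13 1 14
f 13 14 3
f 14 1 15
f 14 15 3
f 15 1 16
f 15 16 3
f 16 1 17
f 16 17 3
f 17 1 2
f 17 2 3
f 19 18 21
f 19 21 20
f 21 18 22
f 21 22 20
f 22 18 23
f 22 23 20
f 23 18 24
f 23 24 20
f 24 18 25
f 24 25 20
f 25 18 26
f 25 26 20
f 26 18 27
f 26 27 20
f 27 18 28
f 27 28 20
f 28 18 29
f 28 29 20
f 29 18 30
f 29 30 20
f 30 18 19
f 30 19 20
f 31 42 36
f 31 36 32
f 31 32 38
f 31 38 41
f 31 41 42
f 32 36 40
f 36 42 35
f 42 41 33
f 41 38 37
f 38 32 39
f 34 40 35
f 34 35 33
f 34 33 37
f 34 37 39
f 34 39 40
f 35 40 36
f 33 35 42
f 37 33 41
f 39 37 38
f 40 39 32
f 44 43 47
f 44 47 45
f 45 47 48
f 45 48 46
f 47 43 49
f 47 49 48
f 48 49 50
f 48 50 46
f 49 43 51
f 49 51 50
f 50 51 52
f 50 52 46
f 51 43 53
f 51 53 52
f 52 53 54
f 52 54 46
f 53 43 55
f 53 55 54
f 54 55 56
f 54 56 46
f 55 43 57
f 55 57 56
f 56 57 58
f 56 58 46
f 57 43 59
f 57 59 58
f 58 59 60
f 58 60 46
f 59 43 61
f 59 61 60
f 60 61 62
f 60 62 46
f 61 43 44
f 61 44 62
f 62 44 45
f 62 45 46



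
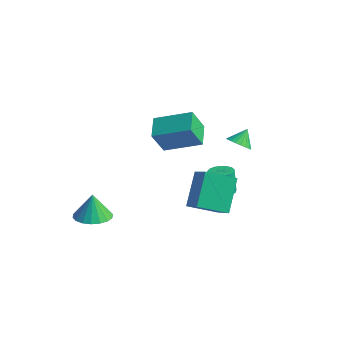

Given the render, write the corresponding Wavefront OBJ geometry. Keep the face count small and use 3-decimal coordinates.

v 1.379 -3.183 1.327
v 1.036 -1.627 2.536
v 2.746 -2.447 0.767
v 2.403 -0.891 1.977
v 2.397 -4.029 2.703
v 2.054 -2.473 3.913
v 3.764 -3.293 2.144
v 3.421 -1.737 3.353
v -3.693 -3.71 -1.804
v -2.698 -3.465 -1.695
v -3.947 -3.25 -0.516
v -2.88 -3.081 -1.867
v -3.222 -2.822 -2.027
v -3.657 -2.738 -2.143
v -4.1 -2.847 -2.192
v -4.462 -3.126 -2.163
v -4.672 -3.522 -2.064
v -4.688 -3.954 -1.913
v -4.507 -4.338 -1.74
v -4.164 -4.598 -1.58
v -3.729 -4.681 -1.464
v -3.286 -4.573 -1.415
v -2.924 -4.293 -1.444
v -2.714 -3.898 -1.543
v -1.138 -0.828 2.46
v -1.589 -1.264 3.866
v -1.65 0.319 2.652
v -2.1 -0.118 4.058
v 0.7 -0.142 3.262
v 0.25 -0.579 4.668
v 0.189 1.004 3.454
v -0.262 0.568 4.86
v 1.51 2.331 1.322
v 2.201 2.157 1.426
v 1.61 3.109 1.958
v 2.218 2.345 1.194
v 2.113 2.531 0.983
v 1.904 2.681 0.831
v 1.626 2.772 0.765
v 1.329 2.786 0.794
v 1.062 2.721 0.915
v 0.874 2.589 1.106
v 0.795 2.412 1.334
v 0.84 2.222 1.561
v 1.001 2.05 1.746
v 1.25 1.926 1.858
v 1.544 1.873 1.877
v 1.832 1.899 1.8
v 2.064 2 1.641
v 1.277 1.074 -1.775
v 1.911 0.865 -1.533
v 1.577 1.277 -0.303
v 0.943 1.486 -0.545
v 1.962 1.188 -1.627
v 1.628 1.6 -0.397
v 1.856 1.484 -1.755
v 1.522 1.896 -0.525
v 1.618 1.686 -1.888
v 1.284 2.099 -0.658
v 1.301 1.749 -1.995
v 0.967 2.161 -0.764
v 0.979 1.656 -2.051
v 0.645 2.068 -0.821
v 0.725 1.43 -2.045
v 0.391 1.843 -0.814
v 0.598 1.123 -1.976
v 0.264 1.535 -0.746
v 0.626 0.804 -1.862
v 0.292 1.216 -0.631
v 0.803 0.547 -1.727
v 0.469 0.959 -0.497
v 1.089 0.411 -1.604
v 0.755 0.823 -0.374
v 1.418 0.427 -1.52
v 1.084 0.839 -0.29
v 1.715 0.59 -1.494
v 1.381 1.003 -0.264
f 2 4 1
f 5 2 1
f 1 4 3
f 3 5 1
f 2 8 4
f 6 2 5
f 6 8 2
f 4 8 3
f 7 5 3
f 3 8 7
f 7 6 5
f 8 6 7
f 10 9 12
f 10 12 11
f 12 9 13
f 12 13 11
f 13 9 14
f 13 14 11
f 14 9 15
f 14 15 11
f 15 9 16
f 15 16 11
f 16 9 17
f 16 17 11
f 17 9 18
f 17 18 11
f 18 9 19
f 18 19 11
f 19 9 20
f 19 20 11
f 20 9 21
f 20 21 11
f 21 9 22
f 21 22 11
f 22 9 23
f 22 23 11
f 23 9 24
f 23 24 11
f 24 9 10
f 24 10 11
f 26 28 25
f 29 26 25
f 25 28 27
f 27 29 25
f 26 32 28
f 30 26 29
f 30 32 26
f 28 32 27
f 31 29 27
f 27 32 31
f 31 30 29
f 32 30 31
f 34 33 36
f 34 36 35
f 36 33 37
f 36 37 35
f 37 33 38
f 37 38 35
f 38 33 39
f 38 39 35
f 39 33 40
f 39 40 35
f 40 33 41
f 40 41 35
f 41 33 42
f 41 42 35
f 42 33 43
f 42 43 35
f 43 33 44
f 43 44 35
f 44 33 45
f 44 45 35
f 45 33 46
f 45 46 35
f 46 33 47
f 46 47 35
f 47 33 48
f 47 48 35
f 48 33 49
f 48 49 35
f 49 33 34
f 49 34 35
f 51 50 54
f 51 54 52
f 52 54 55
f 52 55 53
f 54 50 56
f 54 56 55
f 55 56 57
f 55 57 53
f 56 50 58
f 56 58 57
f 57 58 59
f 57 59 53
f 58 50 60
f 58 60 59
f 59 60 61
f 59 61 53
f 60 50 62
f 60 62 61
f 61 62 63
f 61 63 53
f 62 50 64
f 62 64 63
f 63 64 65
f 63 65 53
f 64 50 66
f 64 66 65
f 65 66 67
f 65 67 53
f 66 50 68
f 66 68 67
f 67 68 69
f 67 69 53
f 68 50 70
f 68 70 69
f 69 70 71
f 69 71 53
f 70 50 72
f 70 72 71
f 71 72 73
f 71 73 53
f 72 50 74
f 72 74 73
f 73 74 75
f 73 75 53
f 74 50 76
f 74 76 75
f 75 76 77
f 75 77 53
f 76 50 51
f 76 51 77
f 77 51 52
f 77 52 53



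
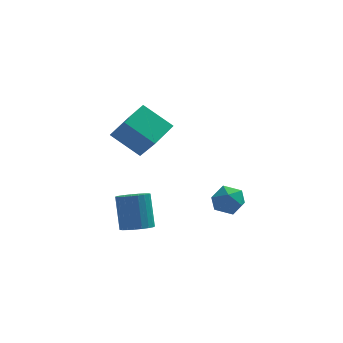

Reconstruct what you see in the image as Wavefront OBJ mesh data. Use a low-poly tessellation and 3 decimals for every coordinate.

v -1.95 2.663 1.023
v -1.142 1.661 2.528
v -3.564 3.267 2.291
v -2.757 2.265 3.796
v -0.983 4.195 1.524
v -0.176 3.193 3.029
v -2.598 4.799 2.792
v -1.79 3.797 4.297
v -2.005 -3.132 -0.91
v -1.19 -3.419 -0.658
v -1.42 -2.455 1.182
v -2.235 -2.168 0.93
v -1.111 -3.092 -0.82
v -1.34 -2.127 1.02
v -1.186 -2.771 -0.997
v -1.415 -1.806 0.843
v -1.402 -2.512 -1.16
v -1.632 -1.548 0.68
v -1.723 -2.361 -1.279
v -1.953 -1.397 0.561
v -2.093 -2.343 -1.334
v -2.322 -1.379 0.506
v -2.447 -2.462 -1.316
v -2.677 -1.498 0.524
v -2.725 -2.696 -1.228
v -2.955 -1.732 0.612
v -2.879 -3.006 -1.085
v -3.108 -2.042 0.755
v -2.881 -3.338 -0.912
v -3.111 -2.373 0.928
v -2.732 -3.634 -0.738
v -2.962 -2.669 1.102
v -2.458 -3.843 -0.594
v -2.687 -2.879 1.246
v -2.105 -3.929 -0.505
v -2.334 -2.965 1.335
v -1.735 -3.878 -0.485
v -1.964 -2.914 1.355
v -1.411 -3.698 -0.54
v -1.641 -2.733 1.3
v 2.378 -1.123 1.002
v 2.92 -0.609 0.322
v 2.34 -2.411 -0.002
v 2.882 -1.897 -0.682
v 3.307 -2.19 0.186
v 3.331 -1.394 0.806
v 1.929 -1.626 -0.486
v 1.953 -0.83 0.134
v 2.642 -0.92 -0.598
v 3.494 -1.269 -0.183
v 1.766 -1.751 0.503
v 2.618 -2.1 0.918
f 2 4 1
f 5 2 1
f 1 4 3
f 3 5 1
f 2 8 4
f 6 2 5
f 6 8 2
f 4 8 3
f 7 5 3
f 3 8 7
f 7 6 5
f 8 6 7
f 10 9 13
f 10 13 11
f 11 13 14
f 11 14 12
f 13 9 15
f 13 15 14
f 14 15 16
f 14 16 12
f 15 9 17
f 15 17 16
f 16 17 18
f 16 18 12
f 17 9 19
f 17 19 18
f 18 19 20
f 18 20 12
f 19 9 21
f 19 21 20
f 20 21 22
f 20 22 12
f 21 9 23
f 21 23 22
f 22 23 24
f 22 24 12
f 23 9 25
f 23 25 24
f 24 25 26
f 24 26 12
f 25 9 27
f 25 27 26
f 26 27 28
f 26 28 12
f 27 9 29
f 27 29 28
f 28 29 30
f 28 30 12
f 29 9 31
f 29 31 30
f 30 31 32
f 30 32 12
f 31 9 33
f 31 33 32
f 32 33 34
f 32 34 12
f 33 9 35
f 33 35 34
f 34 35 36
f 34 36 12
f 35 9 37
f 35 37 36
f 36 37 38
f 36 38 12
f 37 9 39
f 37 39 38
f 38 39 40
f 38 40 12
f 39 9 10
f 39 10 40
f 40 10 11
f 40 11 12
f 41 52 46
f 41 46 42
f 41 42 48
f 41 48 51
f 41 51 52
f 42 46 50
f 46 52 45
f 52 51 43
f 51 48 47
f 48 42 49
f 44 50 45
f 44 45 43
f 44 43 47
f 44 47 49
f 44 49 50
f 45 50 46
f 43 45 52
f 47 43 51
f 49 47 48
f 50 49 42



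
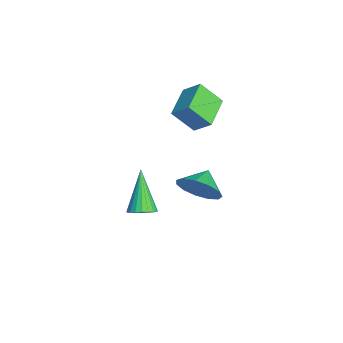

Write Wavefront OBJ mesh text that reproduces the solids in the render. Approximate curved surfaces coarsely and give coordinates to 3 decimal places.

v 4.56 -1.965 0.551
v 4.869 -2.481 0.795
v 3.32 -1.895 2.269
v 5.016 -2.277 0.892
v 5.084 -2.018 0.931
v 5.061 -1.75 0.904
v 4.952 -1.519 0.816
v 4.775 -1.365 0.682
v 4.56 -1.315 0.525
v 4.346 -1.377 0.373
v 4.168 -1.541 0.251
v 4.058 -1.778 0.182
v 4.035 -2.047 0.176
v 4.103 -2.302 0.235
v 4.249 -2.499 0.348
v 4.45 -2.603 0.497
v 4.669 -2.597 0.655
v 0.965 0.824 -1.289
v 1.638 1.171 -0.491
v 0.075 1.356 -0.771
v 1.645 1.61 -0.929
v 1.437 1.799 -1.481
v 1.079 1.678 -1.972
v 0.685 1.286 -2.247
v 0.38 0.748 -2.217
v 0.261 0.233 -1.893
v 0.365 -0.094 -1.377
v 0.66 -0.13 -0.833
v 1.052 0.137 -0.434
v 1.417 0.622 -0.306
v -1.927 1.437 1.972
v -2.106 0.459 3.054
v -1.439 2.144 2.691
v -1.618 1.165 3.773
v -0.402 0.755 1.607
v -0.581 -0.224 2.689
v 0.086 1.461 2.326
v -0.093 0.483 3.408
f 2 1 4
f 2 4 3
f 4 1 5
f 4 5 3
f 5 1 6
f 5 6 3
f 6 1 7
f 6 7 3
f 7 1 8
f 7 8 3
f 8 1 9
f 8 9 3
f 9 1 10
f 9 10 3
f 10 1 11
f 10 11 3
f 11 1 12
f 11 12 3
f 12 1 13
f 12 13 3
f 13 1 14
f 13 14 3
f 14 1 15
f 14 15 3
f 15 1 16
f 15 16 3
f 16 1 17
f 16 17 3
f 17 1 2
f 17 2 3
f 19 18 21
f 19 21 20
f 21 18 22
f 21 22 20
f 22 18 23
f 22 23 20
f 23 18 24
f 23 24 20
f 24 18 25
f 24 25 20
f 25 18 26
f 25 26 20
f 26 18 27
f 26 27 20
f 27 18 28
f 27 28 20
f 28 18 29
f 28 29 20
f 29 18 30
f 29 30 20
f 30 18 19
f 30 19 20
f 32 34 31
f 35 32 31
f 31 34 33
f 33 35 31
f 32 38 34
f 36 32 35
f 36 38 32
f 34 38 33
f 37 35 33
f 33 38 37
f 37 36 35
f 38 36 37

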